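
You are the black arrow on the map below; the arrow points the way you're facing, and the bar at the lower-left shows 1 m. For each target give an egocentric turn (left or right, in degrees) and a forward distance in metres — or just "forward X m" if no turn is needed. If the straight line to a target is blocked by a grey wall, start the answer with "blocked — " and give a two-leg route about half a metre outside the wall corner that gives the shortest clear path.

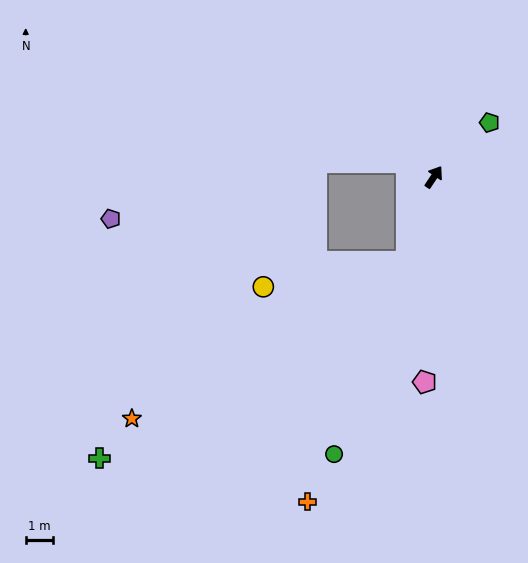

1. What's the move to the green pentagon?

turn right 12°, forward 2.8 m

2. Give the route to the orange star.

blocked — turn right 163°, forward 3.3 m, then turn right 44°, forward 11.6 m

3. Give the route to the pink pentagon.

turn right 149°, forward 7.5 m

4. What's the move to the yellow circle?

blocked — turn right 163°, forward 3.3 m, then turn right 64°, forward 5.4 m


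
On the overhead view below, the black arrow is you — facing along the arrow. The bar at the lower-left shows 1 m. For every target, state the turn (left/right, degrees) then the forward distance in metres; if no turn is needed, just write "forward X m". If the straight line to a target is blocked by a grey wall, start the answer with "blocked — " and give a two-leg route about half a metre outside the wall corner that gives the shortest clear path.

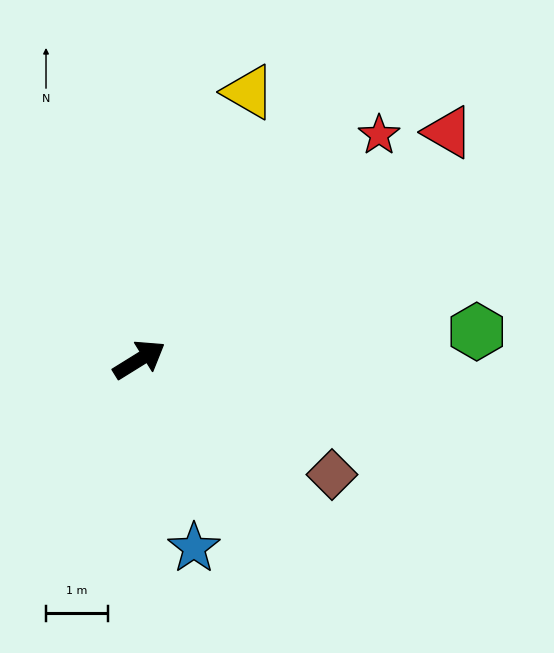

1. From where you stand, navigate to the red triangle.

turn left 5°, forward 6.2 m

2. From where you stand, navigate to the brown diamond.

turn right 63°, forward 3.6 m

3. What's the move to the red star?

turn left 11°, forward 5.3 m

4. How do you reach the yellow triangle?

turn left 36°, forward 4.7 m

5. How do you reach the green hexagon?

turn right 27°, forward 5.5 m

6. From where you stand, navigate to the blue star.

turn right 106°, forward 3.2 m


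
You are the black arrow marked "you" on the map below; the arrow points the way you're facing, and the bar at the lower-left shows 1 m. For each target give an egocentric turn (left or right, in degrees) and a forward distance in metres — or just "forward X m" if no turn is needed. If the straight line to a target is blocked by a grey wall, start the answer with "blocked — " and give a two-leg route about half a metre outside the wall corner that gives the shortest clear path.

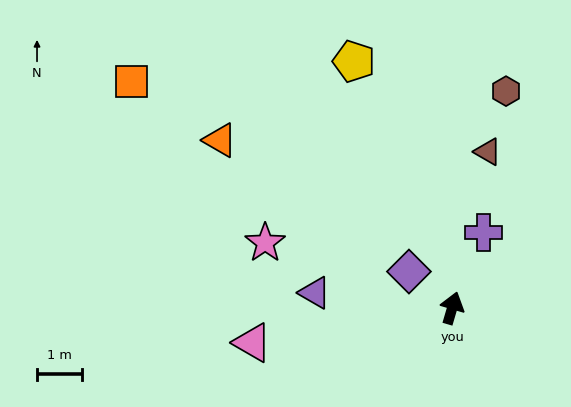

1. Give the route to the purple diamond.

turn left 66°, forward 1.3 m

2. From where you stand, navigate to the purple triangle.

turn left 100°, forward 3.1 m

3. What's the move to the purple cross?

turn right 6°, forward 1.8 m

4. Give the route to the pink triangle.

turn left 116°, forward 4.6 m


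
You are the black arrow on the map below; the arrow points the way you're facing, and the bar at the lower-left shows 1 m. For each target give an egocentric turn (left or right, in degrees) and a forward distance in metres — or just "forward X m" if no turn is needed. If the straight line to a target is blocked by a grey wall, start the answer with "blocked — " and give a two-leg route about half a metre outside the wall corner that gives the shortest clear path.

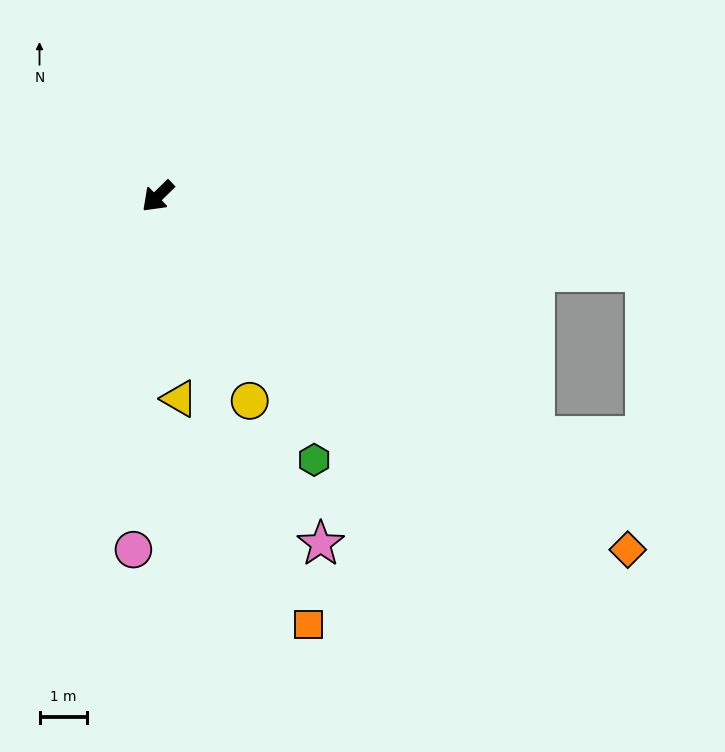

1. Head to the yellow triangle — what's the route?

turn left 52°, forward 4.3 m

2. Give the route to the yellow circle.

turn left 70°, forward 4.7 m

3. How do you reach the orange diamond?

turn left 99°, forward 12.3 m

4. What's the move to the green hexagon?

turn left 76°, forward 6.4 m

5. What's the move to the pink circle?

turn left 42°, forward 7.4 m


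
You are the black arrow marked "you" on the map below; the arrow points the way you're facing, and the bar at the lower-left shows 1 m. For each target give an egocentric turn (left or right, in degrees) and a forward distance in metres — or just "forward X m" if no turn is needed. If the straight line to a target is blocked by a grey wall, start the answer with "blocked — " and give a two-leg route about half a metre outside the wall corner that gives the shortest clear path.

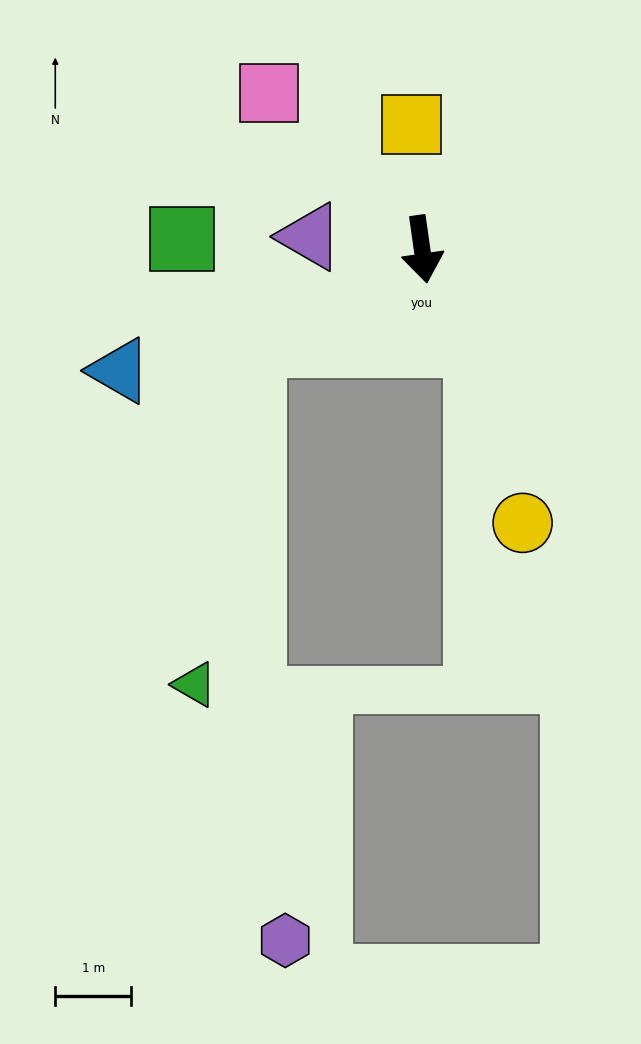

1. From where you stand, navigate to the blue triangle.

turn right 76°, forward 4.3 m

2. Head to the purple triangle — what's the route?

turn right 105°, forward 1.5 m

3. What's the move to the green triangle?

blocked — turn right 68°, forward 2.5 m, then turn left 50°, forward 4.5 m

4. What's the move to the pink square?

turn right 144°, forward 2.9 m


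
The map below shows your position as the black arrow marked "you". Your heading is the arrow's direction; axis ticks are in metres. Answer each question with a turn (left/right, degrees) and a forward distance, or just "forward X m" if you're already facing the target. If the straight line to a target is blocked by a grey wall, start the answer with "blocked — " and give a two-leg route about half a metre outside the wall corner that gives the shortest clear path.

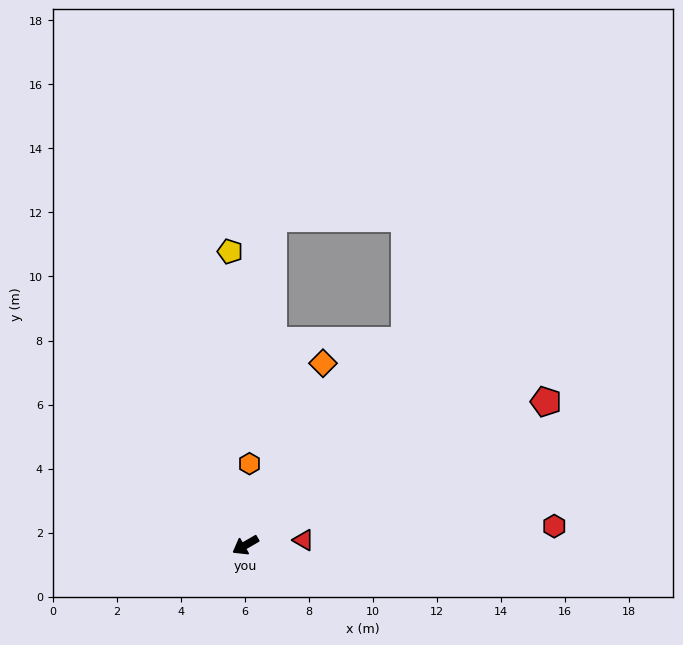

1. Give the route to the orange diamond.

turn right 143°, forward 6.2 m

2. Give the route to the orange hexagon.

turn right 123°, forward 2.5 m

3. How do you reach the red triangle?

turn left 155°, forward 1.8 m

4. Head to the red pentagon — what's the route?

turn left 175°, forward 10.4 m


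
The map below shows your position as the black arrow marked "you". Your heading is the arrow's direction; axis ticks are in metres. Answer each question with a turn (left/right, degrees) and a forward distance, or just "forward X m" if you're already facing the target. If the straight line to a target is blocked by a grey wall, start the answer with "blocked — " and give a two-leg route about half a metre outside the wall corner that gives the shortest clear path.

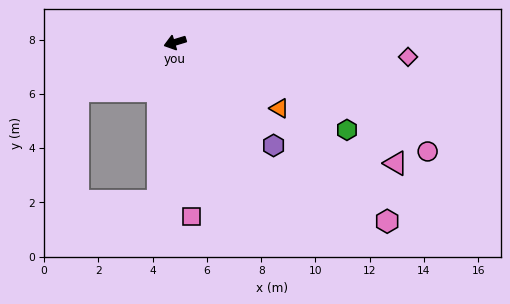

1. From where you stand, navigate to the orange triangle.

turn left 131°, forward 4.6 m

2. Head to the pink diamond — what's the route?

turn left 160°, forward 8.6 m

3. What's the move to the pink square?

turn left 79°, forward 6.4 m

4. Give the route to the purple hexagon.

turn left 117°, forward 5.3 m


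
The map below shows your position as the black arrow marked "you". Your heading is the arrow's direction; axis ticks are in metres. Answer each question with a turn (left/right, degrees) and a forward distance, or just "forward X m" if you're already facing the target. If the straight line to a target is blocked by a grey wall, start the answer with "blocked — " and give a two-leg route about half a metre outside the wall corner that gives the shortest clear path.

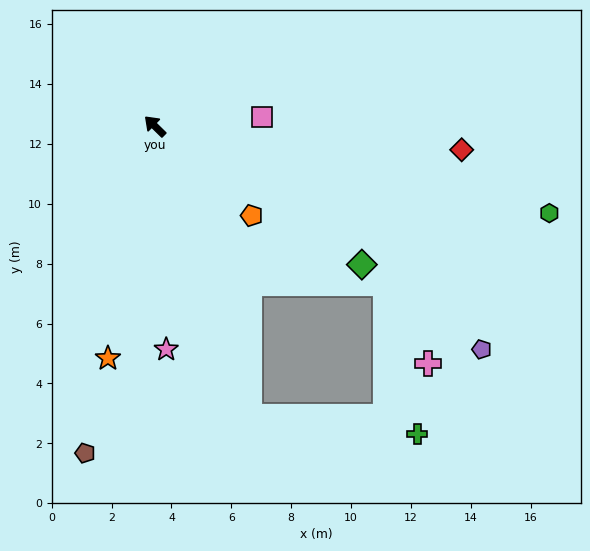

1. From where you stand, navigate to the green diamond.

turn right 169°, forward 8.3 m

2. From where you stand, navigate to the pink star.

turn left 137°, forward 7.5 m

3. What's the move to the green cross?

blocked — turn left 152°, forward 10.2 m, then turn left 66°, forward 5.6 m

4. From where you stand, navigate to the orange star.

turn left 123°, forward 7.9 m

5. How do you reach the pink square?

turn right 131°, forward 3.6 m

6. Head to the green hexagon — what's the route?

turn right 148°, forward 13.5 m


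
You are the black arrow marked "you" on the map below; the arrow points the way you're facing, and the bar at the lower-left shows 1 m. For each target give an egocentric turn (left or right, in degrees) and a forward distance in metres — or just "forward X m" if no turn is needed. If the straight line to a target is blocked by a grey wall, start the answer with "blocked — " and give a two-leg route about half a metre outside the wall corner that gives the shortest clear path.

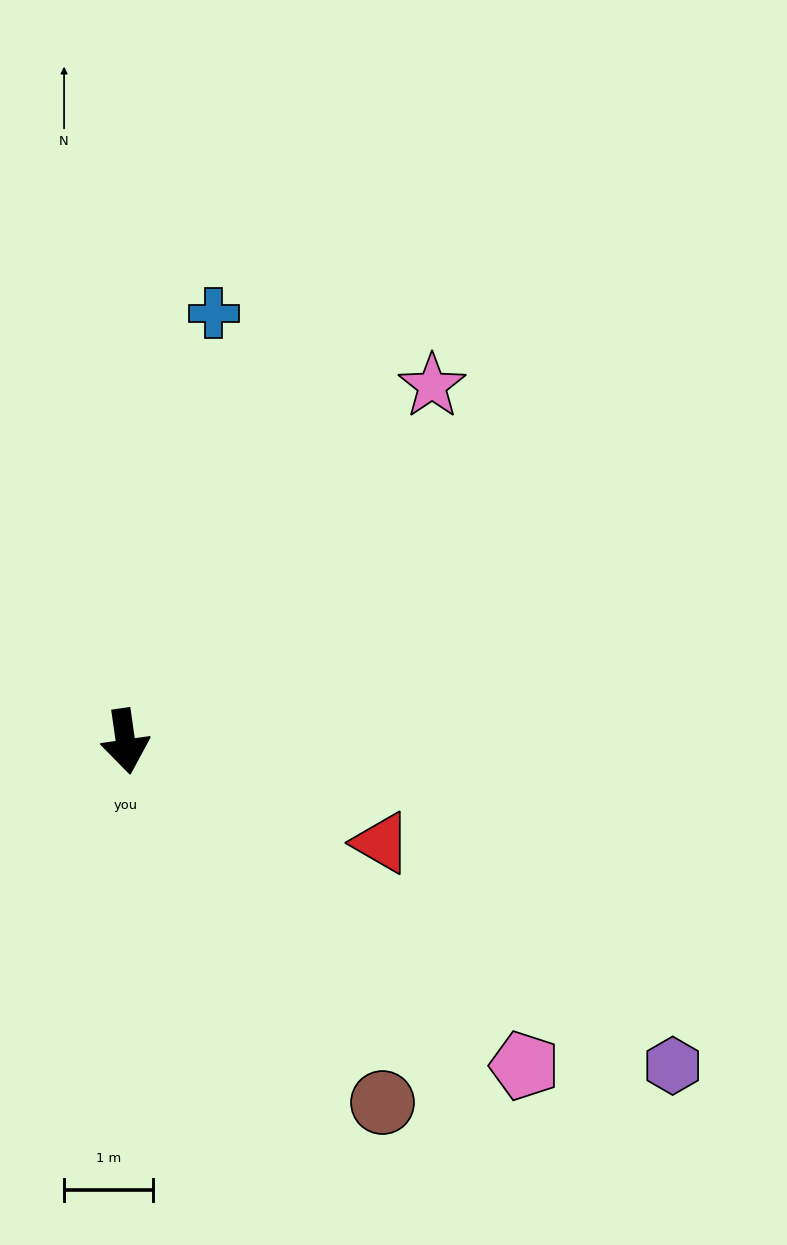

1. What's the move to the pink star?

turn left 131°, forward 5.3 m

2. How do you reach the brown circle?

turn left 27°, forward 5.0 m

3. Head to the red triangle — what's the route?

turn left 60°, forward 3.1 m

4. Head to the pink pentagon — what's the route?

turn left 43°, forward 5.7 m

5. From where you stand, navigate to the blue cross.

turn left 160°, forward 4.9 m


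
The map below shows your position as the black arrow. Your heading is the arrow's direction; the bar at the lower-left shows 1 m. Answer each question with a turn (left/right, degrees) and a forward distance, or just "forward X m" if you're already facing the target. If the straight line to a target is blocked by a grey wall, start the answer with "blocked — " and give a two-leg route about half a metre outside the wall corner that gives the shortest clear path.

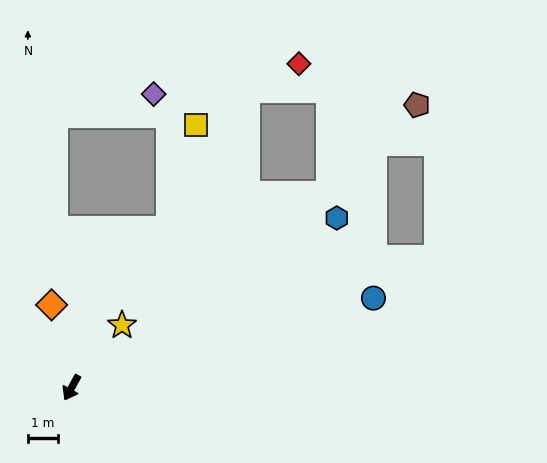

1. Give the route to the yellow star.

turn left 170°, forward 2.7 m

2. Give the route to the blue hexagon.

turn left 151°, forward 10.4 m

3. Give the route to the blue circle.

turn left 135°, forward 10.4 m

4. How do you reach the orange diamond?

turn right 138°, forward 2.8 m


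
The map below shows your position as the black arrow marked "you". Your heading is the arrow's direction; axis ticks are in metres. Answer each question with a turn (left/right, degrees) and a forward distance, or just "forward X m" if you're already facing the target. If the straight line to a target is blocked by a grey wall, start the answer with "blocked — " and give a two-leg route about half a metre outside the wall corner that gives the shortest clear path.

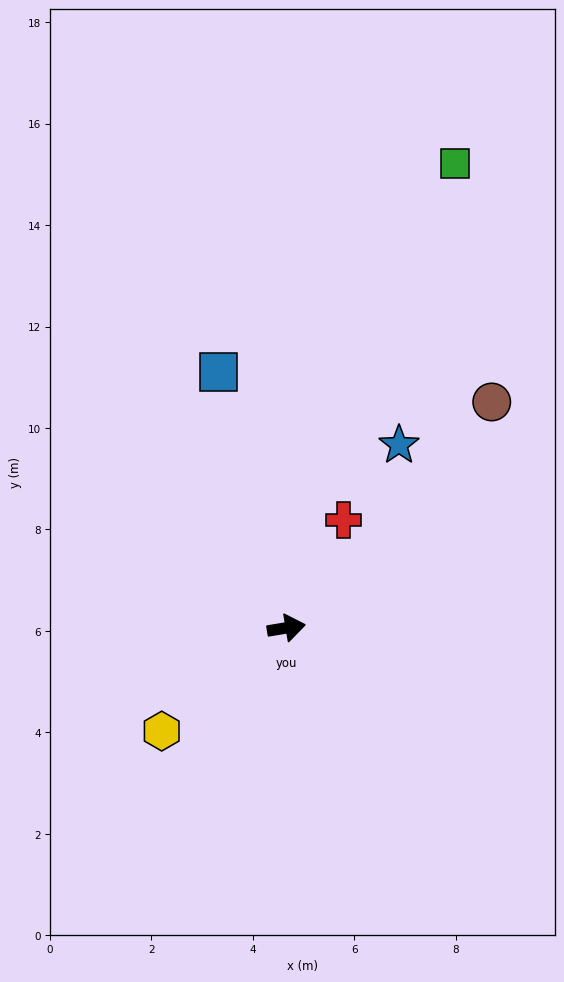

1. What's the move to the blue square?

turn left 95°, forward 5.2 m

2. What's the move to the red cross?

turn left 53°, forward 2.4 m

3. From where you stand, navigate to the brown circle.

turn left 38°, forward 6.0 m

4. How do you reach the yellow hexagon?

turn right 150°, forward 3.2 m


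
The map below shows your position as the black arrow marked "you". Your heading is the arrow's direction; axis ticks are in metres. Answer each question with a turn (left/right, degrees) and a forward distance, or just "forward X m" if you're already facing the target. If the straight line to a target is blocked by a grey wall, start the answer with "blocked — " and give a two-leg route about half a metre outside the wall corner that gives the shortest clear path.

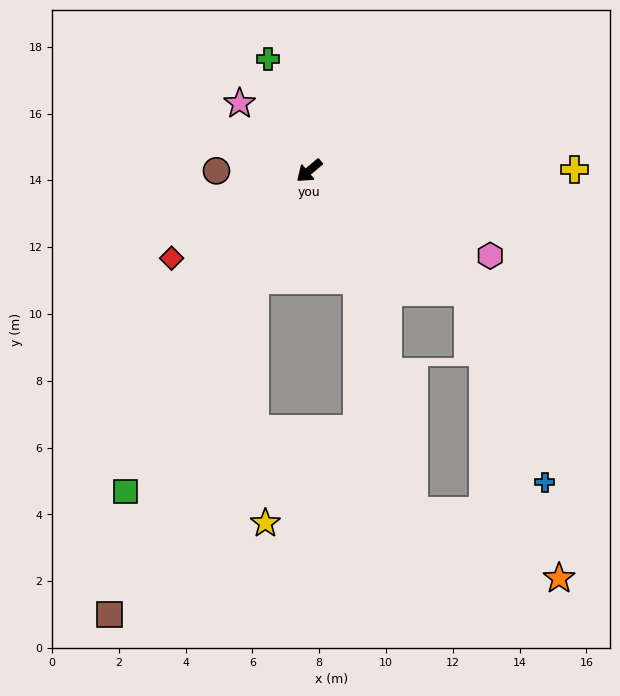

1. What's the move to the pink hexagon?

turn left 115°, forward 6.0 m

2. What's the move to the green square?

turn left 20°, forward 11.1 m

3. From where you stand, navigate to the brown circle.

turn right 40°, forward 2.8 m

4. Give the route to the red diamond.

turn right 8°, forward 4.9 m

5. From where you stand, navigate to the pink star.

turn right 84°, forward 2.9 m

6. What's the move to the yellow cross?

turn left 140°, forward 7.9 m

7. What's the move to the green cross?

turn right 110°, forward 3.6 m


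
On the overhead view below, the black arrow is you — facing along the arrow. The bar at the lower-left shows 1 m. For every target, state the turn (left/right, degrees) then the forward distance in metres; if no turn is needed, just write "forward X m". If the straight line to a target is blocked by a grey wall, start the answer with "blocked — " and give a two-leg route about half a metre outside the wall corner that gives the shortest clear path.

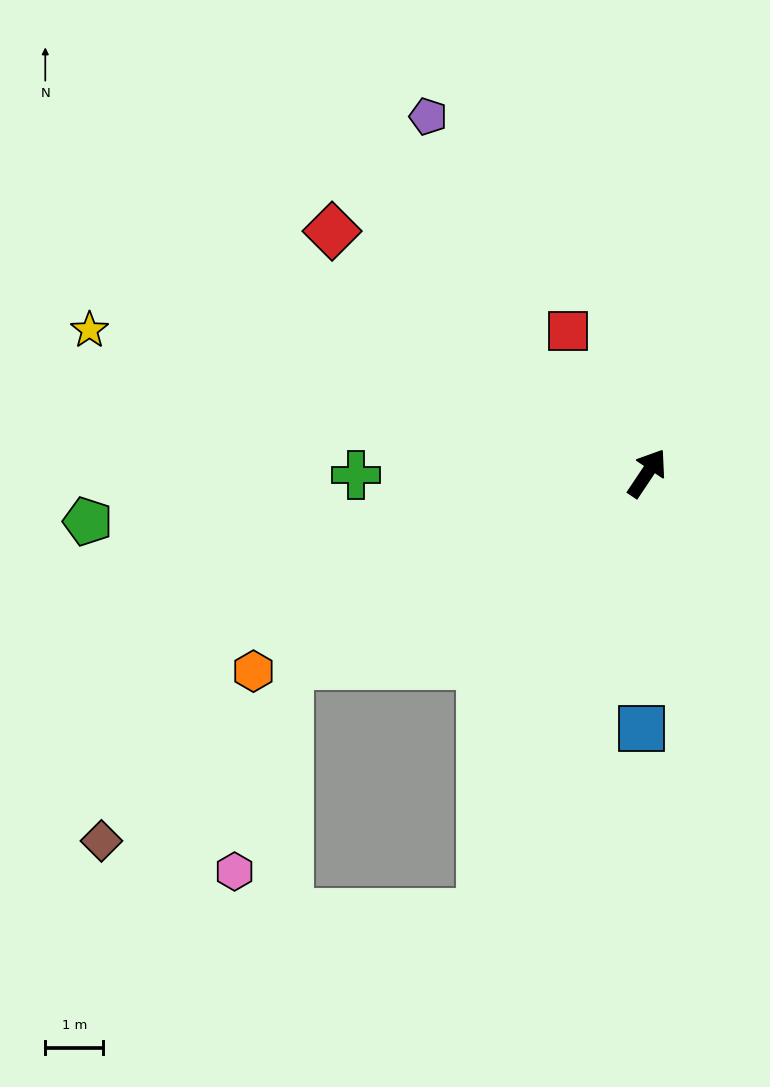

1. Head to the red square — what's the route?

turn left 63°, forward 2.8 m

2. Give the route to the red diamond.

turn left 86°, forward 6.9 m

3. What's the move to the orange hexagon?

turn left 150°, forward 7.6 m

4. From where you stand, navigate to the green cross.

turn left 124°, forward 5.0 m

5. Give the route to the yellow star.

turn left 109°, forward 9.9 m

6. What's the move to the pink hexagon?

blocked — turn left 152°, forward 7.0 m, then turn left 47°, forward 3.7 m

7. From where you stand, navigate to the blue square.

turn right 148°, forward 4.4 m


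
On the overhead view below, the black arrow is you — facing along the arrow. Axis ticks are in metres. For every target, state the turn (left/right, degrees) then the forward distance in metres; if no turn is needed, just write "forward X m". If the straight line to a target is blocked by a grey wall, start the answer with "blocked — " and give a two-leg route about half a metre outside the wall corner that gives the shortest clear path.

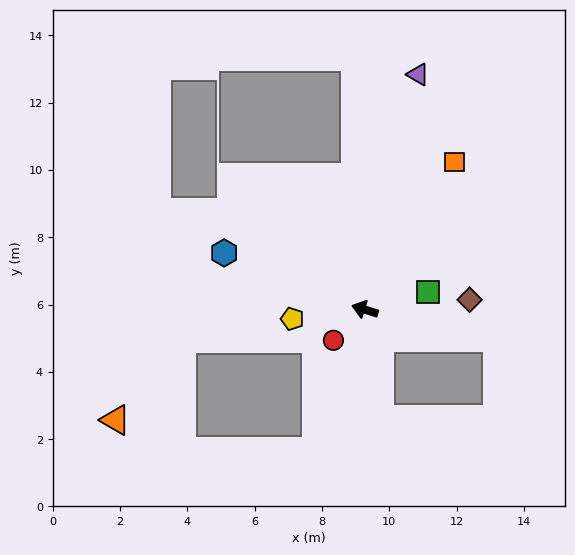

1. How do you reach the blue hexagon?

turn right 5°, forward 4.5 m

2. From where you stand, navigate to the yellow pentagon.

turn left 25°, forward 2.2 m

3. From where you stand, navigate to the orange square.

turn right 104°, forward 5.1 m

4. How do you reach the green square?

turn right 147°, forward 2.0 m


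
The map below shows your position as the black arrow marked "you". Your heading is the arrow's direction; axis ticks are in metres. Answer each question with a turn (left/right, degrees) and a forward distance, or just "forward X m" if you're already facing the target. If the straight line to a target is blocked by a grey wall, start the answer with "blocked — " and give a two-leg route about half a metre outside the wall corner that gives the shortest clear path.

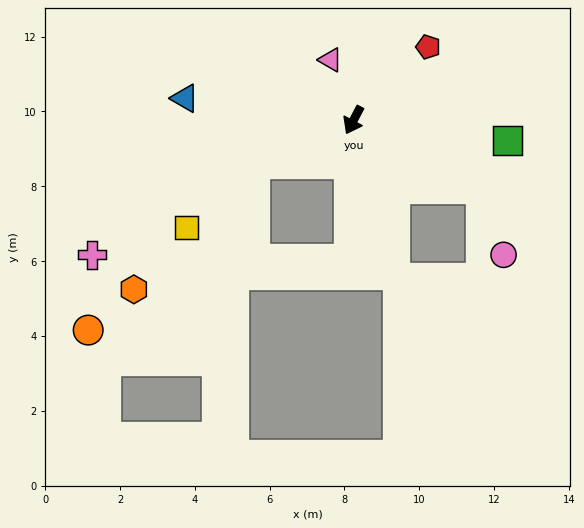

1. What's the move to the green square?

turn left 110°, forward 4.2 m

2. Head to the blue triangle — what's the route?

turn right 70°, forward 4.5 m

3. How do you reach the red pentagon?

turn left 162°, forward 2.8 m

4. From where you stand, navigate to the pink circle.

blocked — turn left 90°, forward 3.9 m, then turn right 44°, forward 1.9 m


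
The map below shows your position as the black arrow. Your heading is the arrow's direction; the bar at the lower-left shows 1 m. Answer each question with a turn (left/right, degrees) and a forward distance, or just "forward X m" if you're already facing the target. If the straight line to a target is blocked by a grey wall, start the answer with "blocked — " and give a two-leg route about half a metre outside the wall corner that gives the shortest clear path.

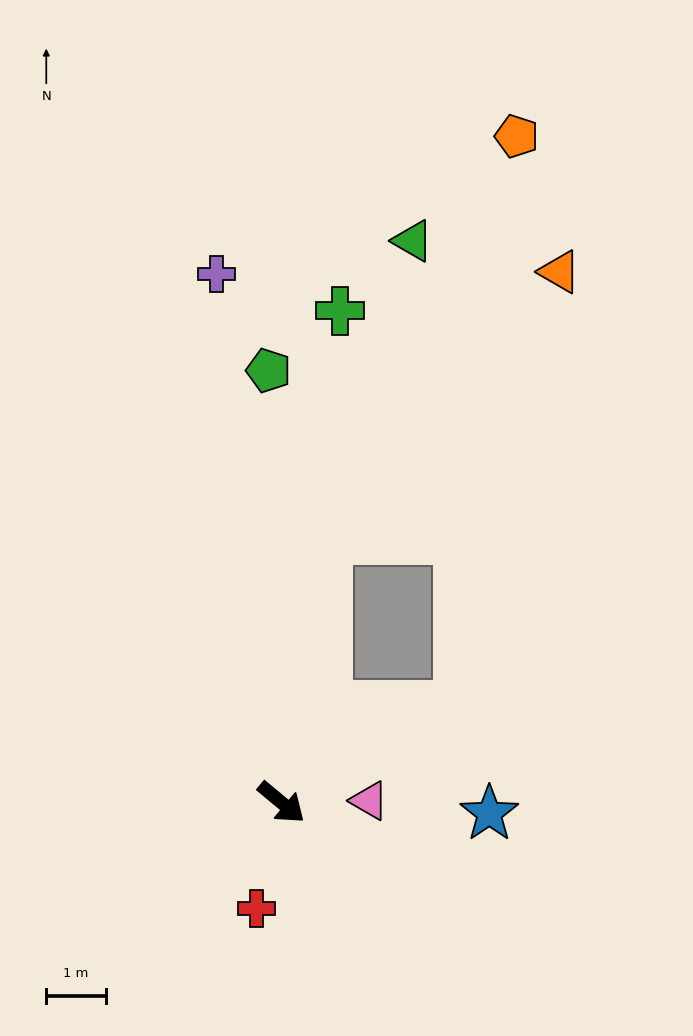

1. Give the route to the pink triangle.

turn left 41°, forward 1.5 m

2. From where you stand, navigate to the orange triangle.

blocked — turn left 120°, forward 4.5 m, then turn right 31°, forward 5.9 m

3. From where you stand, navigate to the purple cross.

turn left 137°, forward 8.9 m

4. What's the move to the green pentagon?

turn left 131°, forward 7.3 m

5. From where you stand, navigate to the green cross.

turn left 123°, forward 8.3 m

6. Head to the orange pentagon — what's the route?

blocked — turn left 120°, forward 4.5 m, then turn right 15°, forward 7.5 m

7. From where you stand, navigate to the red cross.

turn right 63°, forward 1.8 m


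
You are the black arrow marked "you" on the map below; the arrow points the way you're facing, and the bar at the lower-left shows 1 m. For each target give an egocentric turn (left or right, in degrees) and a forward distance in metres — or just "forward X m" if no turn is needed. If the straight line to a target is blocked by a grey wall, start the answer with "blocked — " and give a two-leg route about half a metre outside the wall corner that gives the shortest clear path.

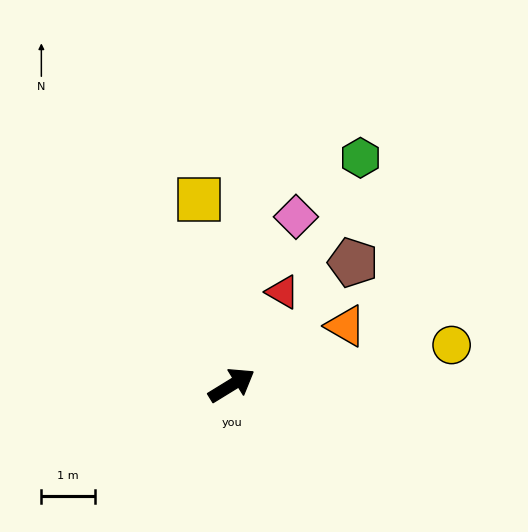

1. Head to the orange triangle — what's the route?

turn right 4°, forward 2.4 m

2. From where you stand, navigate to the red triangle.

turn left 30°, forward 2.0 m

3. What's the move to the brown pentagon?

turn left 14°, forward 3.2 m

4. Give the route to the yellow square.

turn left 68°, forward 3.5 m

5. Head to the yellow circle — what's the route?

turn right 21°, forward 4.1 m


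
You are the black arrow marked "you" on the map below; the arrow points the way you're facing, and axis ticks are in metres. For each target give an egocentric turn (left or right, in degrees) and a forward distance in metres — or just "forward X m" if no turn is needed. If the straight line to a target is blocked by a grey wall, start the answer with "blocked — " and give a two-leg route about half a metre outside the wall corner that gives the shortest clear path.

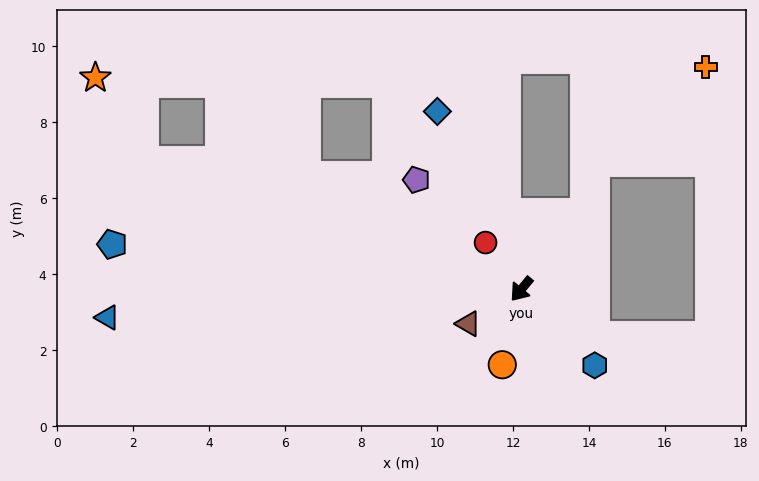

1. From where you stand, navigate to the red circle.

turn right 103°, forward 1.5 m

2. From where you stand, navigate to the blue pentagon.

turn right 57°, forward 10.8 m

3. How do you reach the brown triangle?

turn right 17°, forward 1.7 m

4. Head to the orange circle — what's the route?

turn left 25°, forward 2.1 m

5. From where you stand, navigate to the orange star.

blocked — turn right 69°, forward 10.5 m, then turn right 42°, forward 2.5 m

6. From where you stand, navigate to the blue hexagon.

turn left 84°, forward 2.8 m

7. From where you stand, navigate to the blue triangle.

turn right 46°, forward 10.9 m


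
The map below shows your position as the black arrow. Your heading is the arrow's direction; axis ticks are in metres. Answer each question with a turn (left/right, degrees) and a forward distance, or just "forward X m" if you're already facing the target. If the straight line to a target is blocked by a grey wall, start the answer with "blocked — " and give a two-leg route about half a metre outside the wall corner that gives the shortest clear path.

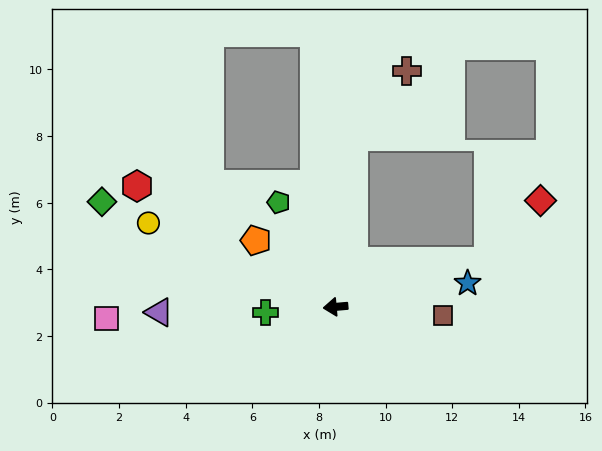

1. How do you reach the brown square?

turn left 170°, forward 3.2 m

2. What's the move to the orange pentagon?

turn right 45°, forward 3.1 m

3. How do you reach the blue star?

turn right 175°, forward 4.0 m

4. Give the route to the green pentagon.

turn right 66°, forward 3.6 m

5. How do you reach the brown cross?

blocked — turn right 101°, forward 5.1 m, then turn right 33°, forward 2.5 m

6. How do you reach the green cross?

forward 2.1 m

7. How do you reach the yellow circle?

turn right 29°, forward 6.2 m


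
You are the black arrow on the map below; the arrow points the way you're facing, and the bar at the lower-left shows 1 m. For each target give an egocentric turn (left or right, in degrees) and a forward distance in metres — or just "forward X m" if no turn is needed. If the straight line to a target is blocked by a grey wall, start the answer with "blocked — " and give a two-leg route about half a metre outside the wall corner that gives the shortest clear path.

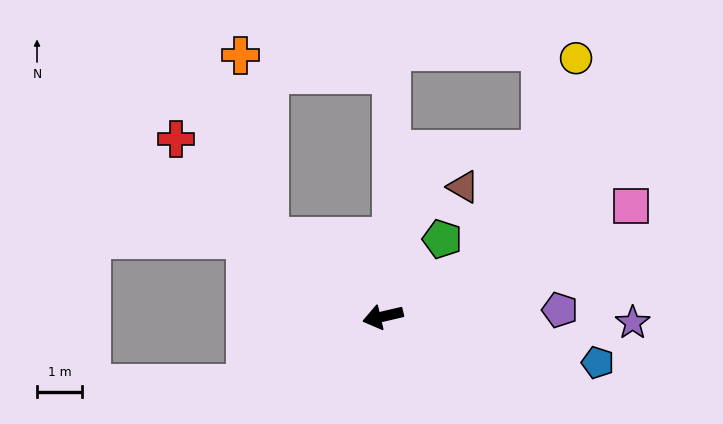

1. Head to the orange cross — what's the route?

blocked — turn right 48°, forward 3.1 m, then turn right 46°, forward 4.0 m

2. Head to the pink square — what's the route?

turn right 169°, forward 6.0 m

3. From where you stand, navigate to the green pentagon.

turn right 141°, forward 2.1 m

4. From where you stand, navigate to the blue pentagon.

turn left 155°, forward 4.8 m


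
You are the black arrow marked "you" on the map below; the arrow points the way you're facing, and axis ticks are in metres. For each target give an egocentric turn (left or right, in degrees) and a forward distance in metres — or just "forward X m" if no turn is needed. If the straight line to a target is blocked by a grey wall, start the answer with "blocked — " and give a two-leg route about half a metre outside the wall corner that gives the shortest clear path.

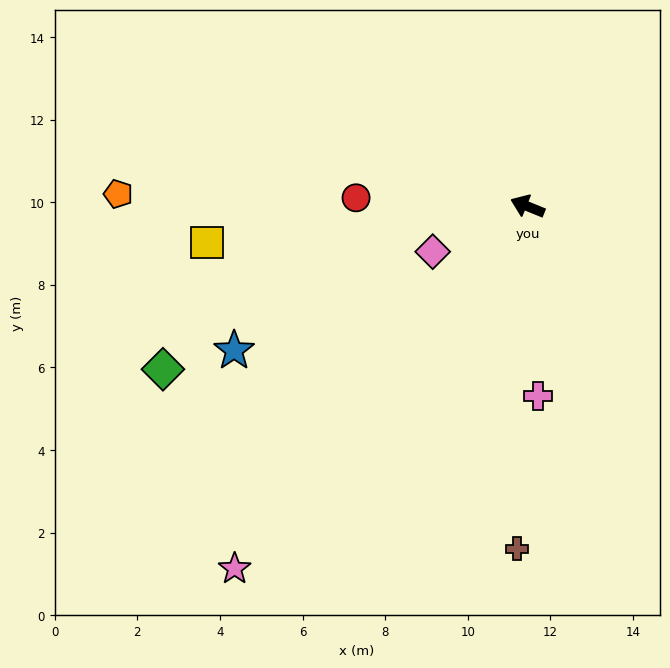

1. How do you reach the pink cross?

turn left 115°, forward 4.6 m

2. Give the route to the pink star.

turn left 73°, forward 11.3 m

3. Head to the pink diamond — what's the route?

turn left 48°, forward 2.5 m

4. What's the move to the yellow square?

turn left 29°, forward 7.8 m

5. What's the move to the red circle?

turn left 19°, forward 4.2 m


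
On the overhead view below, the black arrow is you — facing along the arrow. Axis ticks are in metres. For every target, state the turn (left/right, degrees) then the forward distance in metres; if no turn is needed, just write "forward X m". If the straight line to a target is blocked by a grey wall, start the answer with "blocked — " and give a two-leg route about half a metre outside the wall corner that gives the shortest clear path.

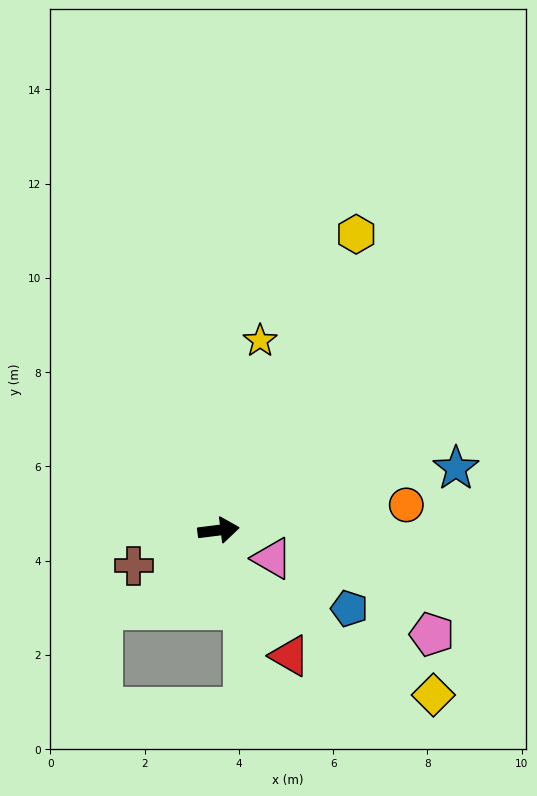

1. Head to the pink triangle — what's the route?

turn right 35°, forward 1.3 m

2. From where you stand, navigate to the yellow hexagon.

turn left 58°, forward 6.9 m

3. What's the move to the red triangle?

turn right 68°, forward 3.1 m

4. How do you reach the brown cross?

turn right 164°, forward 1.9 m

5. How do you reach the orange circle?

forward 4.0 m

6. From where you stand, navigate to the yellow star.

turn left 70°, forward 4.1 m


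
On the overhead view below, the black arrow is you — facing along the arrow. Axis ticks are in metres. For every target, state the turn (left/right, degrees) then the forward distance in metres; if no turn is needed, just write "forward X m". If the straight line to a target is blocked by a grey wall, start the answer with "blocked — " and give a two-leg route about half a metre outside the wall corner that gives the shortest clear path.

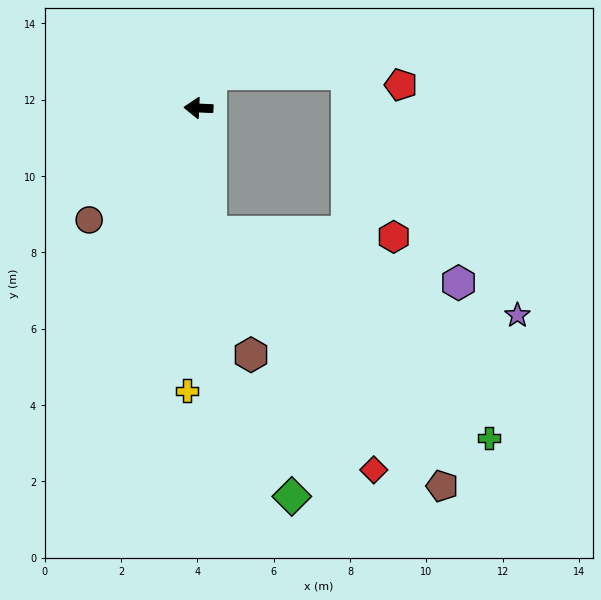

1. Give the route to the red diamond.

blocked — turn left 98°, forward 3.3 m, then turn left 29°, forward 7.6 m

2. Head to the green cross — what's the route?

blocked — turn left 98°, forward 3.3 m, then turn left 48°, forward 9.1 m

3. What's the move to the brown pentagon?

blocked — turn left 98°, forward 3.3 m, then turn left 37°, forward 9.0 m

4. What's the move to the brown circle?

turn left 48°, forward 4.1 m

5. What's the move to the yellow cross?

turn left 90°, forward 7.4 m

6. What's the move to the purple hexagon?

blocked — turn left 98°, forward 3.3 m, then turn left 73°, forward 6.6 m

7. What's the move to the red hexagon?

blocked — turn left 98°, forward 3.3 m, then turn left 83°, forward 4.8 m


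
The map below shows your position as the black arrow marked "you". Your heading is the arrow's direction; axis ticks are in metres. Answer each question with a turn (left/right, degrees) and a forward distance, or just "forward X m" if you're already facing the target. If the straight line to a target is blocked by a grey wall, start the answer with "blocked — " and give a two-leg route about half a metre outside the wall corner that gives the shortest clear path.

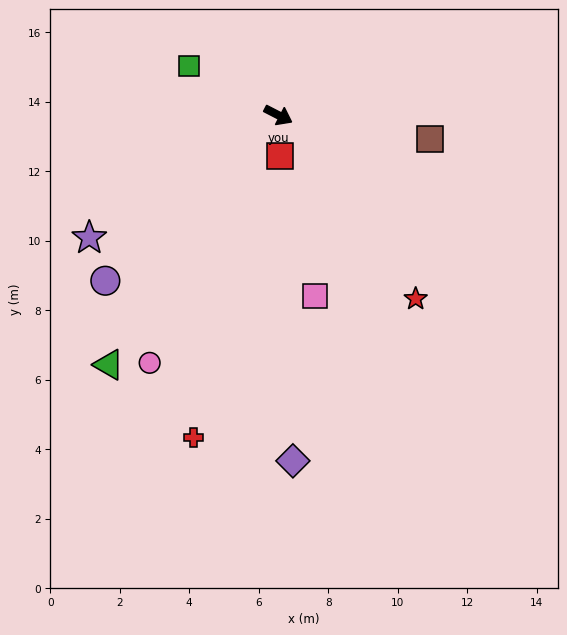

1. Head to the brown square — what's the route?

turn left 18°, forward 4.4 m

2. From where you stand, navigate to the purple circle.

turn right 109°, forward 6.9 m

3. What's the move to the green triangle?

turn right 97°, forward 8.7 m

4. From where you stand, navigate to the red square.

turn right 60°, forward 1.2 m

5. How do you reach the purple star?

turn right 120°, forward 6.5 m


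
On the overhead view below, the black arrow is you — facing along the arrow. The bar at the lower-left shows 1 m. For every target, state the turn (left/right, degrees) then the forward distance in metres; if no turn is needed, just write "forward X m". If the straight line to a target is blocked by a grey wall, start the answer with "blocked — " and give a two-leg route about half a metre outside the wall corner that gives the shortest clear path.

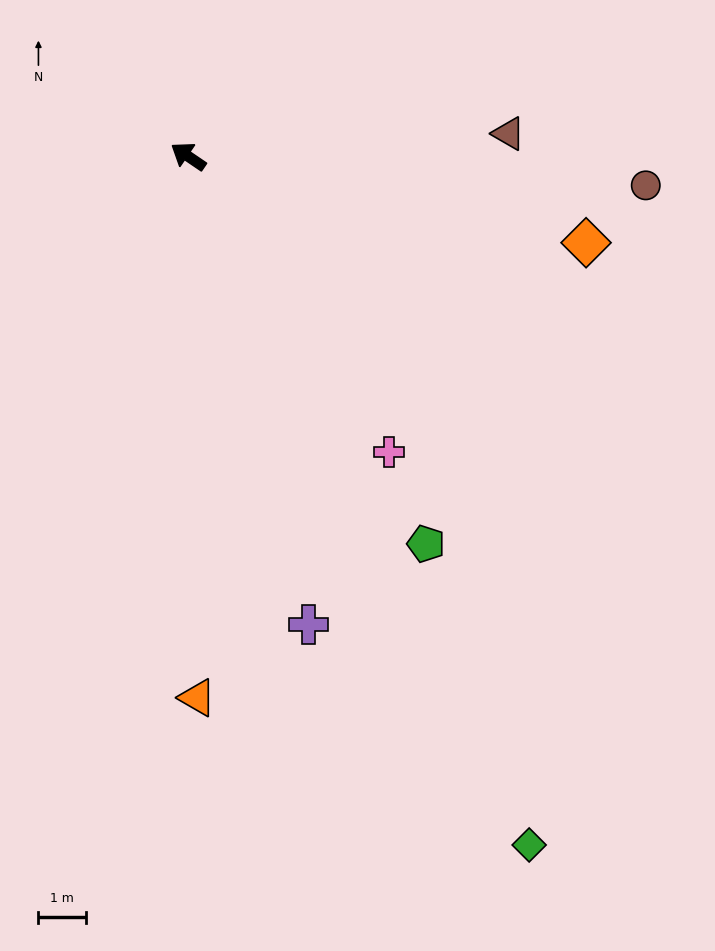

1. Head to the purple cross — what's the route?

turn left 139°, forward 10.2 m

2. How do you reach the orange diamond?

turn right 158°, forward 8.5 m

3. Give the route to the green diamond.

turn left 151°, forward 16.1 m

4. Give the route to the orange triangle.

turn left 125°, forward 11.4 m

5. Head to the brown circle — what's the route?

turn right 149°, forward 9.6 m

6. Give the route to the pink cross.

turn left 158°, forward 7.5 m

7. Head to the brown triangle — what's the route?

turn right 142°, forward 6.7 m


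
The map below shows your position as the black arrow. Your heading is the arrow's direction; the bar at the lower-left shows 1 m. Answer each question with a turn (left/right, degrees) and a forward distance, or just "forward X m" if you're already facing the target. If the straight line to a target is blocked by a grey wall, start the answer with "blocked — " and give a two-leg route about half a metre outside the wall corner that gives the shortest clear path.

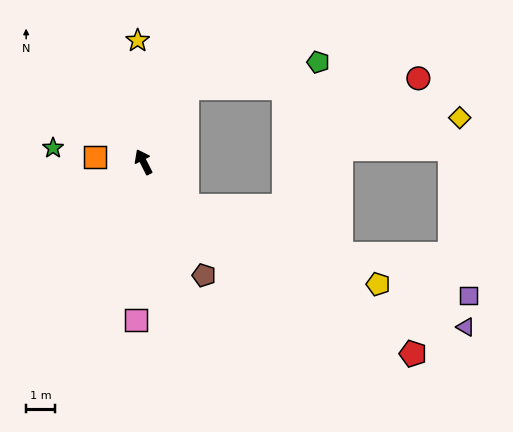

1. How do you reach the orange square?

turn left 57°, forward 1.7 m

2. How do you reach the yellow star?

turn right 24°, forward 4.2 m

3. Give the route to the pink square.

turn left 150°, forward 5.5 m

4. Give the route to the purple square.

blocked — turn right 162°, forward 2.2 m, then turn left 28°, forward 10.3 m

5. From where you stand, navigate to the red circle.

blocked — turn right 58°, forward 3.0 m, then turn right 56°, forward 8.1 m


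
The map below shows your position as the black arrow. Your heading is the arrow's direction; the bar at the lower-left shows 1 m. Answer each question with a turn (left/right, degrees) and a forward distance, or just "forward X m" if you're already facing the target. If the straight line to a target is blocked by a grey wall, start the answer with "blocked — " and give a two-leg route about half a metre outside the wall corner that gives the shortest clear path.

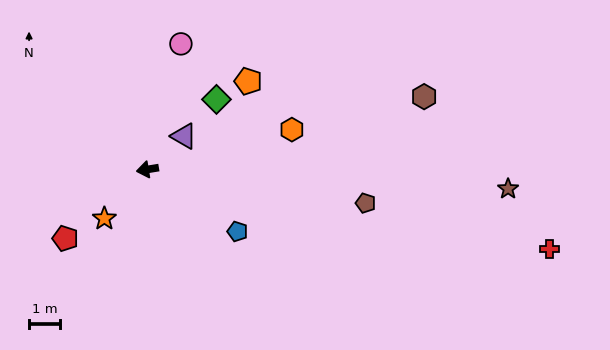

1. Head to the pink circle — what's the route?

turn right 114°, forward 4.2 m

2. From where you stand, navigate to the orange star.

turn left 39°, forward 2.1 m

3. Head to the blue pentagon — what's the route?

turn left 136°, forward 3.6 m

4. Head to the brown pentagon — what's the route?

turn left 162°, forward 7.2 m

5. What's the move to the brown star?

turn left 168°, forward 11.7 m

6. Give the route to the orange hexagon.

turn right 174°, forward 4.9 m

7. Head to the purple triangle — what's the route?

turn right 147°, forward 1.6 m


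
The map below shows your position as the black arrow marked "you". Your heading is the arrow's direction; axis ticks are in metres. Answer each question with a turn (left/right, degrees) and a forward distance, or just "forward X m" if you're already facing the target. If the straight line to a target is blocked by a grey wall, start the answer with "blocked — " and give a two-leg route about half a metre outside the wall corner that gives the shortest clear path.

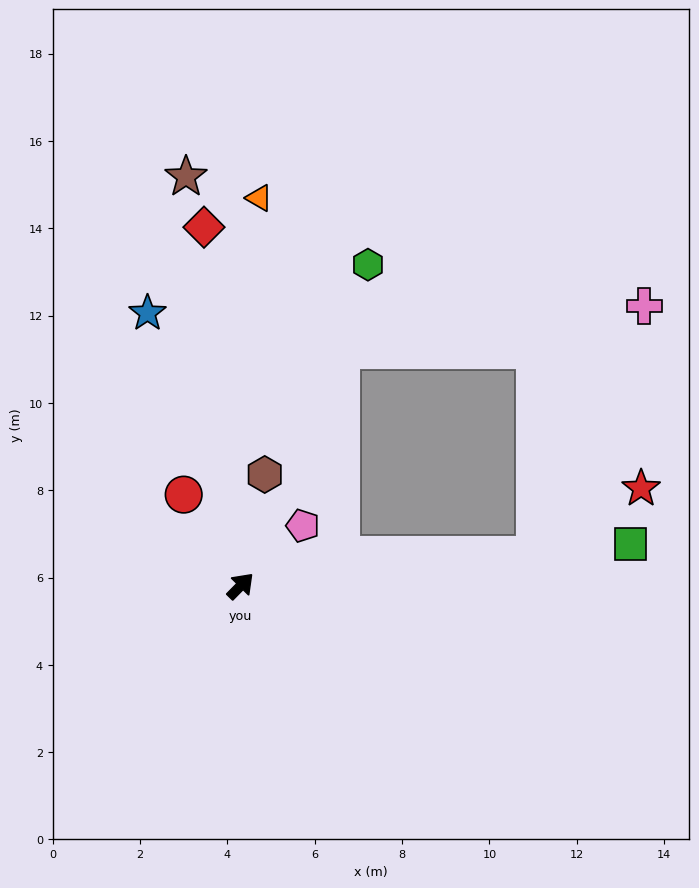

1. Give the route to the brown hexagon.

turn left 32°, forward 2.6 m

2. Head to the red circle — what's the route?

turn left 76°, forward 2.5 m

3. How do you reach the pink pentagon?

forward 2.0 m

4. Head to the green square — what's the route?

turn right 39°, forward 9.0 m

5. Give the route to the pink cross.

blocked — turn right 39°, forward 6.8 m, then turn left 60°, forward 6.2 m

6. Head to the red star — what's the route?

blocked — turn right 39°, forward 6.8 m, then turn left 25°, forward 2.9 m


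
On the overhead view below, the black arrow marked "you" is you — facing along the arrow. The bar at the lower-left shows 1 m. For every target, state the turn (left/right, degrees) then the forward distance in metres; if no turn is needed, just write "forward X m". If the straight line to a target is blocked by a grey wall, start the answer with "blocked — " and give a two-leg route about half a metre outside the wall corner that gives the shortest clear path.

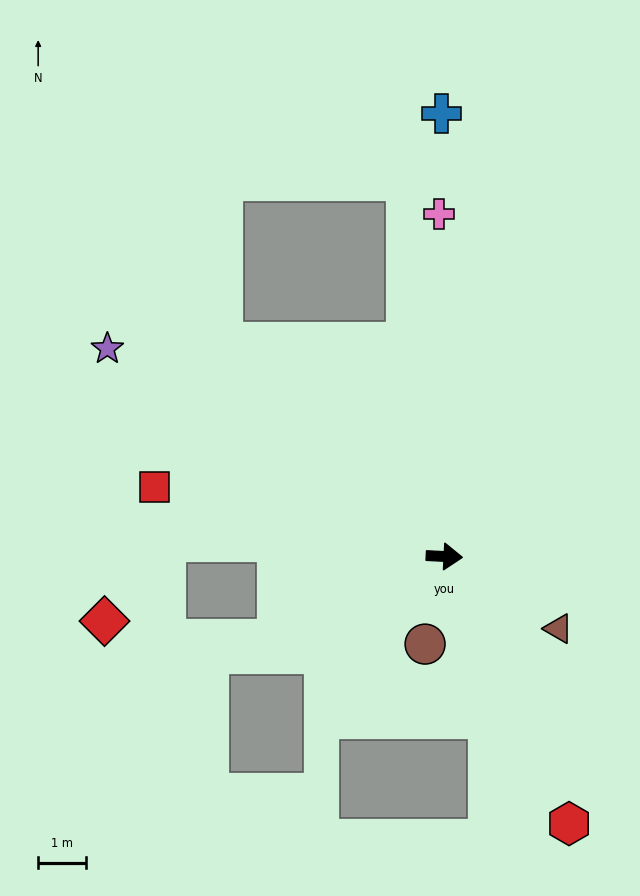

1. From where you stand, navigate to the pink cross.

turn left 94°, forward 7.1 m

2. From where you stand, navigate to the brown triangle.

turn right 29°, forward 2.8 m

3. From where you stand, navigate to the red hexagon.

turn right 62°, forward 6.1 m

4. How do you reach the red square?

turn left 169°, forward 6.2 m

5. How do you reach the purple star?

turn left 151°, forward 8.2 m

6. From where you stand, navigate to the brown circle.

turn right 100°, forward 1.9 m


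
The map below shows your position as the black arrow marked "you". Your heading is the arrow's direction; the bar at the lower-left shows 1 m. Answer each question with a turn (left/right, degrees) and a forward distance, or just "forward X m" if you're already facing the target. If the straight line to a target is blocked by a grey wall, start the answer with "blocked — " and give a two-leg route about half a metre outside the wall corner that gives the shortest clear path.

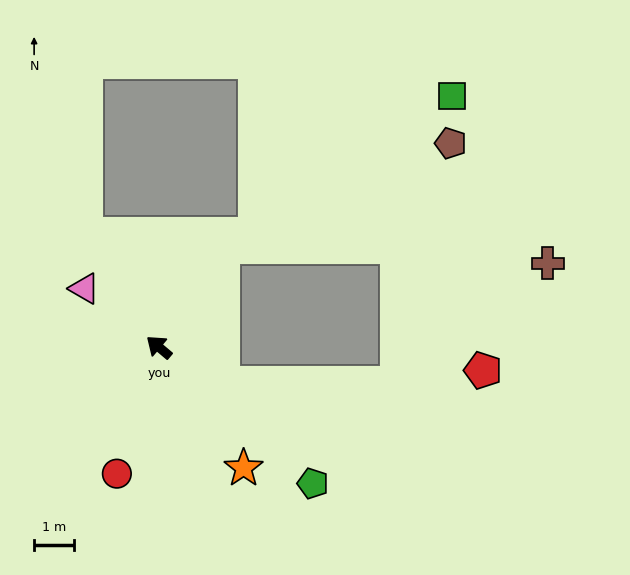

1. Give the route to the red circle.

turn left 112°, forward 3.3 m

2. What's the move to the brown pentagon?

blocked — turn right 82°, forward 3.0 m, then turn right 33°, forward 6.2 m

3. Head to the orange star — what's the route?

turn left 165°, forward 3.7 m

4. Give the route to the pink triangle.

turn left 2°, forward 2.4 m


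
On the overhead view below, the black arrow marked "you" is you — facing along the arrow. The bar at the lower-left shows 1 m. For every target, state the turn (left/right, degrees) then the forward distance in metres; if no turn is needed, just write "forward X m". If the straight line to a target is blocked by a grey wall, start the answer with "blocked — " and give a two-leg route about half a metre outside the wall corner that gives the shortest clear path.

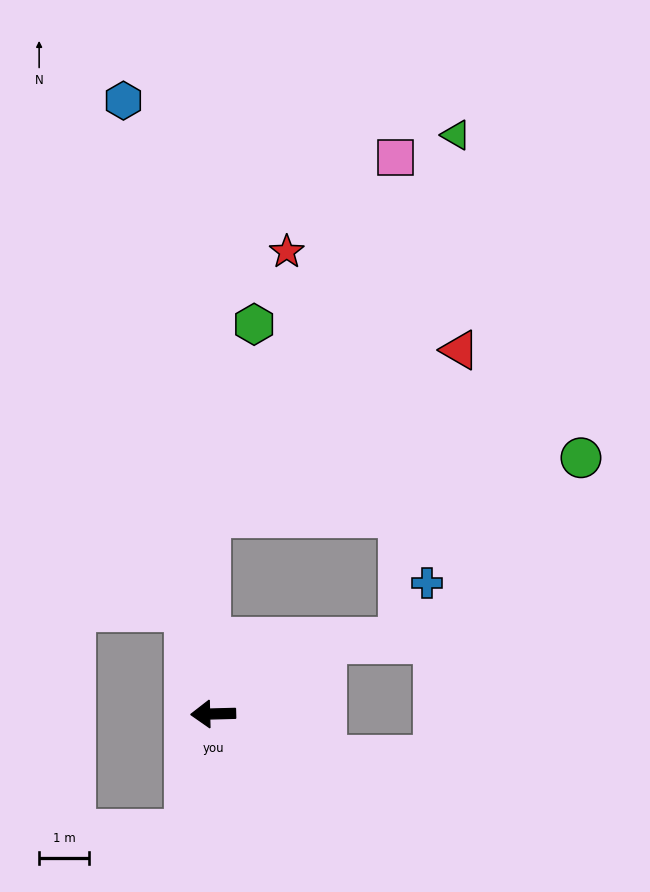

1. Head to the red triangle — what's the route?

blocked — turn right 90°, forward 4.0 m, then turn right 58°, forward 6.1 m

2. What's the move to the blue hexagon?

turn right 83°, forward 12.5 m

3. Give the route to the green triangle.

blocked — turn right 90°, forward 4.0 m, then turn right 34°, forward 9.2 m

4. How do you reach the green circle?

blocked — turn right 90°, forward 4.0 m, then turn right 83°, forward 7.6 m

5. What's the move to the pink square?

blocked — turn right 90°, forward 4.0 m, then turn right 29°, forward 8.2 m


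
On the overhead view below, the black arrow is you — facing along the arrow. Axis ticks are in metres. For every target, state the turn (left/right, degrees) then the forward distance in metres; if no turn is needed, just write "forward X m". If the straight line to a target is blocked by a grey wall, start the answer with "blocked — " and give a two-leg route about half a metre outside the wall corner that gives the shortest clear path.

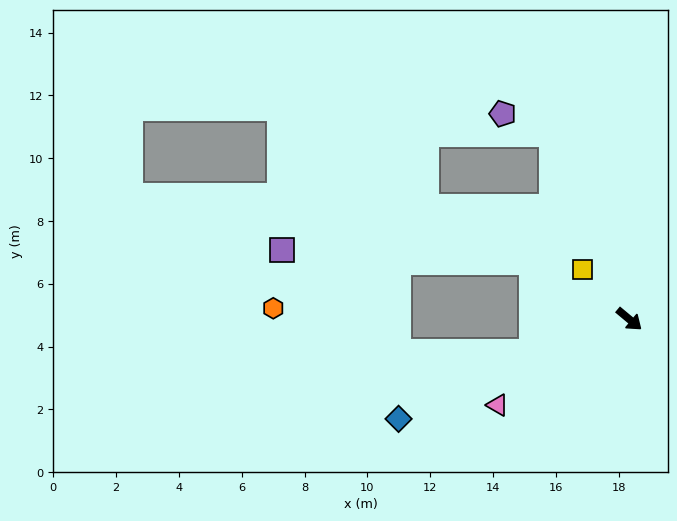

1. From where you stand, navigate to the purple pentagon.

blocked — turn left 153°, forward 6.4 m, then turn left 45°, forward 1.7 m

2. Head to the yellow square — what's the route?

turn left 173°, forward 2.2 m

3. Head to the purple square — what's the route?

blocked — turn right 171°, forward 3.6 m, then turn left 28°, forward 8.0 m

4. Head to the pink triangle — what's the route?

turn right 107°, forward 5.0 m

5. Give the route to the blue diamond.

turn right 117°, forward 8.0 m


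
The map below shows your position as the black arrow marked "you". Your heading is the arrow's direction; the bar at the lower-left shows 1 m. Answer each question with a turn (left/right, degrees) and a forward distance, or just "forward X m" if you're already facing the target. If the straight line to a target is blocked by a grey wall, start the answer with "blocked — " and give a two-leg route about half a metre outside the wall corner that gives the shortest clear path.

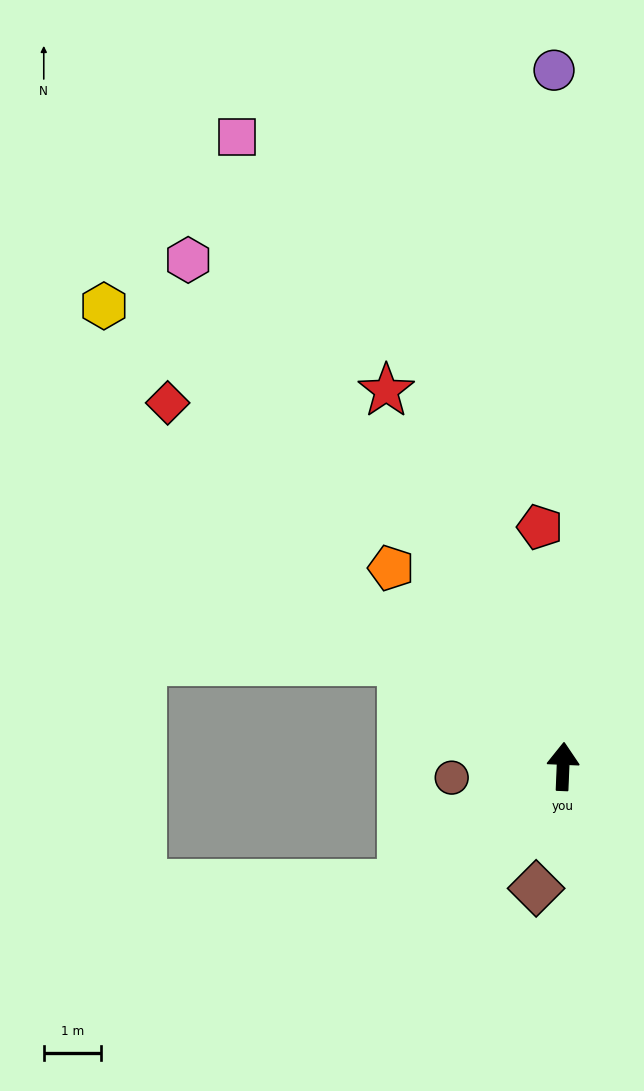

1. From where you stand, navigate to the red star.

turn left 28°, forward 7.3 m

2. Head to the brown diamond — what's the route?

turn left 170°, forward 2.2 m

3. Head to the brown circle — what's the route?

turn left 98°, forward 2.0 m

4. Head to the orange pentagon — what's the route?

turn left 43°, forward 4.6 m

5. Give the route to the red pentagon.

turn left 8°, forward 4.2 m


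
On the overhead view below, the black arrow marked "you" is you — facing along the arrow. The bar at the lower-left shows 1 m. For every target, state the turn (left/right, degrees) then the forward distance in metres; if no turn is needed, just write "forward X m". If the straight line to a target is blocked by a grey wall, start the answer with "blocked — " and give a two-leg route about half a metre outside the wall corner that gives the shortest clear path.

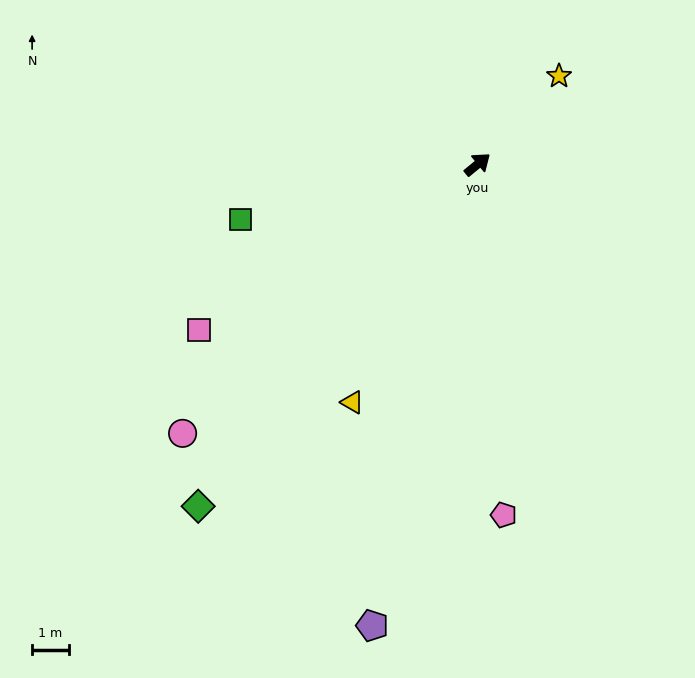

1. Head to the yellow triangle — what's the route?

turn right 157°, forward 7.3 m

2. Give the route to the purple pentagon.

turn right 142°, forward 12.9 m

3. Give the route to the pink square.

turn left 171°, forward 8.8 m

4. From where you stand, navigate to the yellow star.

turn left 8°, forward 3.3 m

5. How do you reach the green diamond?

turn right 169°, forward 12.0 m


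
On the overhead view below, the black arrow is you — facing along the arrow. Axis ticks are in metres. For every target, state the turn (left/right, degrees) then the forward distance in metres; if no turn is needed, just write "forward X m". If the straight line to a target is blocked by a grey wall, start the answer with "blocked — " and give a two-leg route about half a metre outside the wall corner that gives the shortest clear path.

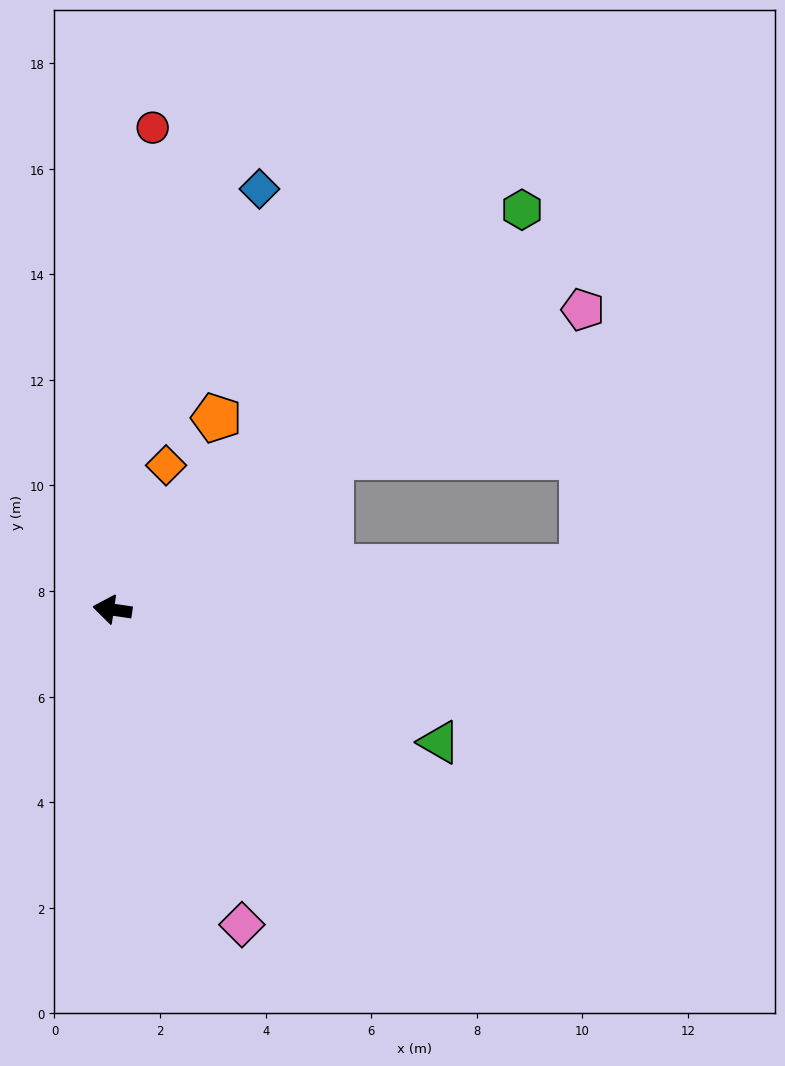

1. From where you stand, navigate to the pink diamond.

turn left 121°, forward 6.5 m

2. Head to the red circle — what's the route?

turn right 86°, forward 9.2 m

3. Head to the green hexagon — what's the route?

turn right 127°, forward 10.8 m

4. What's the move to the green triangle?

turn left 166°, forward 6.7 m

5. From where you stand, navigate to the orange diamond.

turn right 102°, forward 2.9 m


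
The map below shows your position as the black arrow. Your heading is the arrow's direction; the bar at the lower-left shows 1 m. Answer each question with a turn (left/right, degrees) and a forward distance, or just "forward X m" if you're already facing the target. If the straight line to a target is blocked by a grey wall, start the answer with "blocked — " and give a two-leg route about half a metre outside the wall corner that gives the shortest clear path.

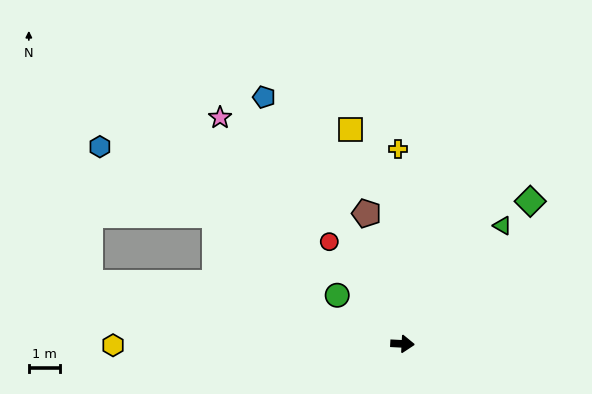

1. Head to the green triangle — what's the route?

turn left 53°, forward 5.0 m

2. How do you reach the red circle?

turn left 129°, forward 4.1 m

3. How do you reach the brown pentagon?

turn left 108°, forward 4.4 m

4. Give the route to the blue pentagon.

turn left 122°, forward 9.2 m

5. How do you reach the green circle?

turn left 146°, forward 2.6 m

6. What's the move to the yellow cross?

turn left 94°, forward 6.3 m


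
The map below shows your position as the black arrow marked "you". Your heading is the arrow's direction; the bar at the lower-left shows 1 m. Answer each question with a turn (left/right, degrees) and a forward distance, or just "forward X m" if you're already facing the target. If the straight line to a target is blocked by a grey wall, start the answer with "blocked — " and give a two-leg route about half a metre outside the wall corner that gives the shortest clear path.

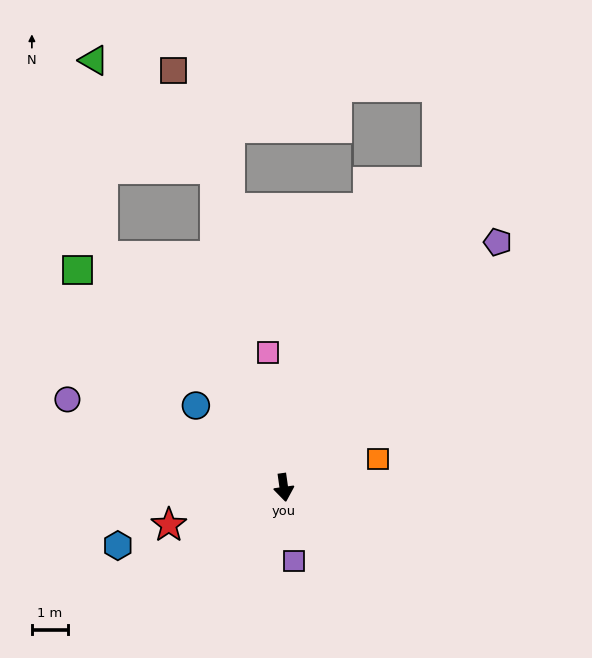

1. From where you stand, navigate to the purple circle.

turn right 120°, forward 6.5 m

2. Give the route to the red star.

turn right 80°, forward 3.4 m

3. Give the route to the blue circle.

turn right 141°, forward 3.4 m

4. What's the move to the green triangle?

blocked — turn right 150°, forward 8.2 m, then turn right 35°, forward 5.5 m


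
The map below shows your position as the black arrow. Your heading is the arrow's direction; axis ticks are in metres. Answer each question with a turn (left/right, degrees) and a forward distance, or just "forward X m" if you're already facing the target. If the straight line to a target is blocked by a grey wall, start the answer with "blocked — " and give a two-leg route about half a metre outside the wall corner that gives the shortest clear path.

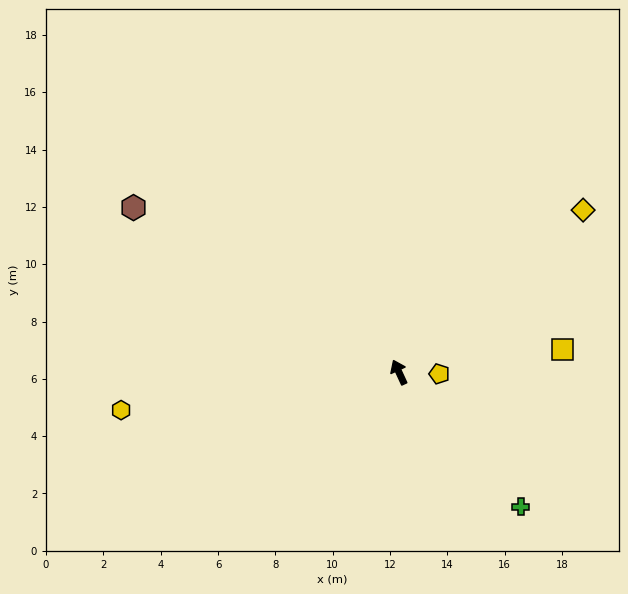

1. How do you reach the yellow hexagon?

turn left 73°, forward 9.8 m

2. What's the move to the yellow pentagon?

turn right 117°, forward 1.4 m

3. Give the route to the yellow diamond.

turn right 73°, forward 8.6 m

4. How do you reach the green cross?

turn right 163°, forward 6.3 m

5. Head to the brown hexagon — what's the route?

turn left 33°, forward 10.9 m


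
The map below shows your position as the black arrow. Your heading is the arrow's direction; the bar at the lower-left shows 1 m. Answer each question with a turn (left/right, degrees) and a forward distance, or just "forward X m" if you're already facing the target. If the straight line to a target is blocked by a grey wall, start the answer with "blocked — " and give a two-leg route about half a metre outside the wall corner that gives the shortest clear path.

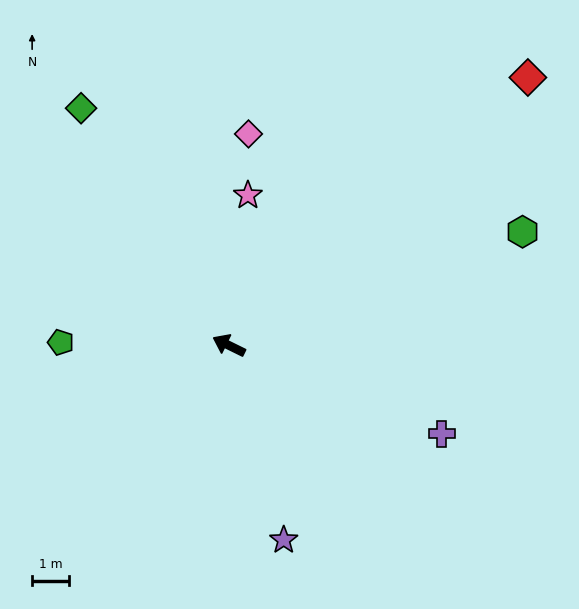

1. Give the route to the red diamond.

turn right 112°, forward 10.8 m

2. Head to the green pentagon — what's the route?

turn left 25°, forward 4.5 m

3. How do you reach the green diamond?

turn right 32°, forward 7.5 m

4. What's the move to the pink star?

turn right 71°, forward 4.1 m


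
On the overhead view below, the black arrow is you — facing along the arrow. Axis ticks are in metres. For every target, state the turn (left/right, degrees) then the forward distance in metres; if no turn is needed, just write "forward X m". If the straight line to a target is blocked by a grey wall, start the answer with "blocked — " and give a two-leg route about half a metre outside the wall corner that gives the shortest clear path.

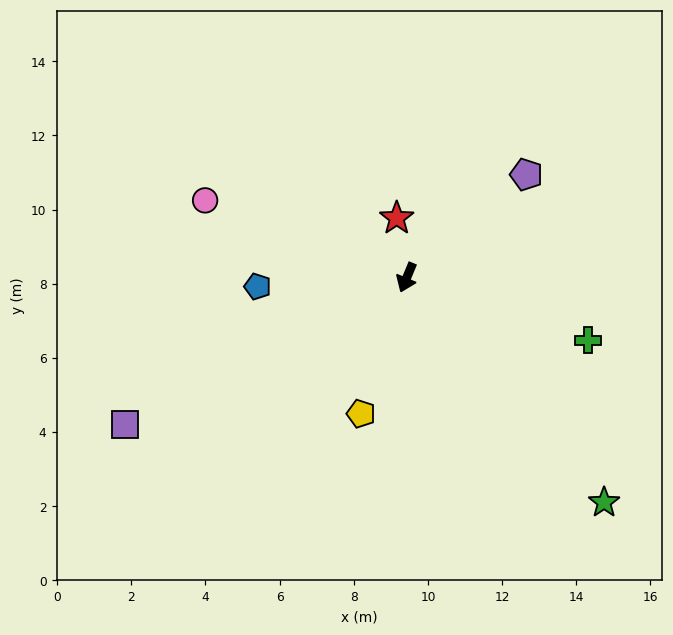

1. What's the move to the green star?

turn left 64°, forward 8.1 m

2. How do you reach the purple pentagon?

turn left 153°, forward 4.3 m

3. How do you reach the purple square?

turn right 40°, forward 8.6 m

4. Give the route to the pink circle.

turn right 88°, forward 5.8 m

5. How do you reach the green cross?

turn left 94°, forward 5.2 m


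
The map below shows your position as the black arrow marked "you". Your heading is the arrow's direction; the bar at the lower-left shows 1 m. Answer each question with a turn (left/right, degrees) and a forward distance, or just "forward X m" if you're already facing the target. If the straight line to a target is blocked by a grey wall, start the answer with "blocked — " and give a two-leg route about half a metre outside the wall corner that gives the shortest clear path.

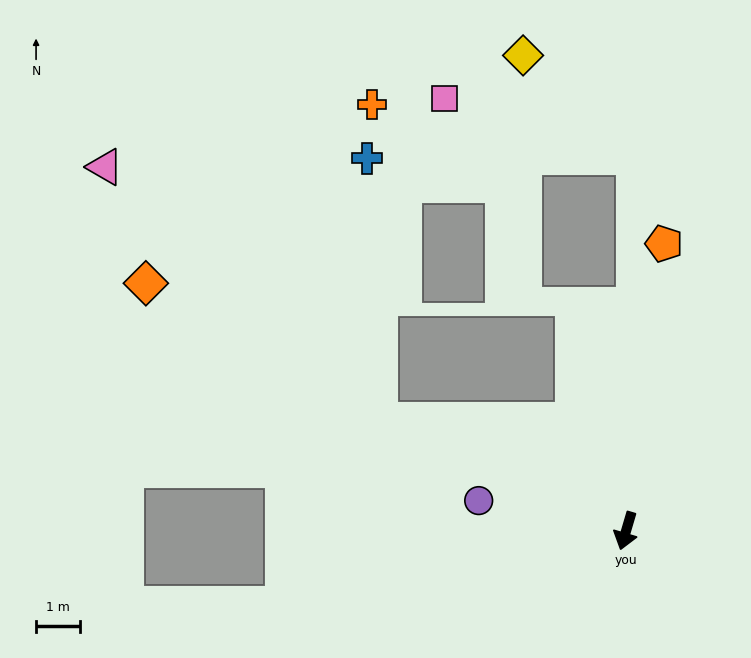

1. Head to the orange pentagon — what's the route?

turn right 171°, forward 6.7 m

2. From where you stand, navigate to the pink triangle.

blocked — turn right 98°, forward 6.2 m, then turn right 18°, forward 8.6 m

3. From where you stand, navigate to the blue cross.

blocked — turn right 98°, forward 6.2 m, then turn right 63°, forward 6.0 m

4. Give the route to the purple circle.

turn right 85°, forward 3.5 m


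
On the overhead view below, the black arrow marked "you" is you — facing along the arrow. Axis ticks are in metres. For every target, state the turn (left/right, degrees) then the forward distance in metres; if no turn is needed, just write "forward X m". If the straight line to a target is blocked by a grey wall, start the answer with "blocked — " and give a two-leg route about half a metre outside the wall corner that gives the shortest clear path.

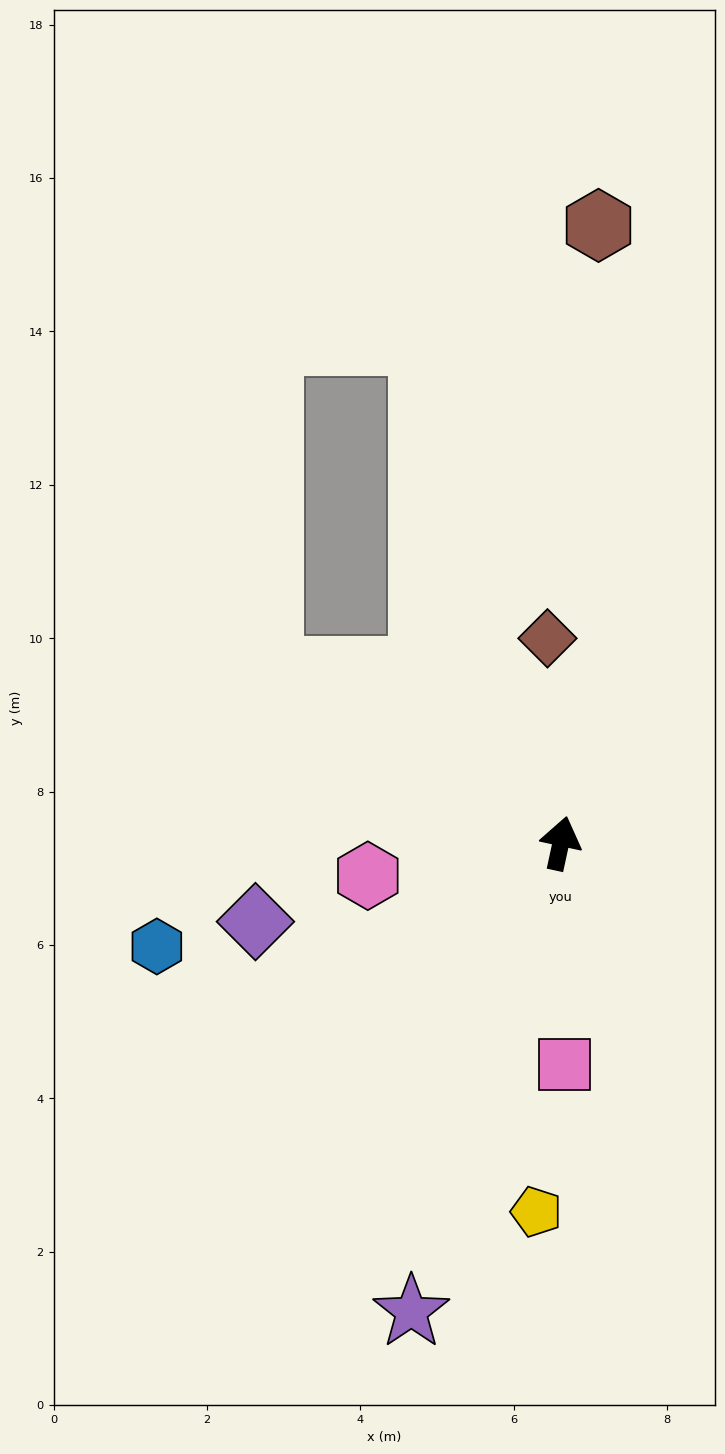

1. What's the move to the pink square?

turn right 167°, forward 2.9 m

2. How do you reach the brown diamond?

turn left 16°, forward 2.7 m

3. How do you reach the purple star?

turn left 175°, forward 6.4 m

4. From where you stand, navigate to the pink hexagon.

turn left 112°, forward 2.6 m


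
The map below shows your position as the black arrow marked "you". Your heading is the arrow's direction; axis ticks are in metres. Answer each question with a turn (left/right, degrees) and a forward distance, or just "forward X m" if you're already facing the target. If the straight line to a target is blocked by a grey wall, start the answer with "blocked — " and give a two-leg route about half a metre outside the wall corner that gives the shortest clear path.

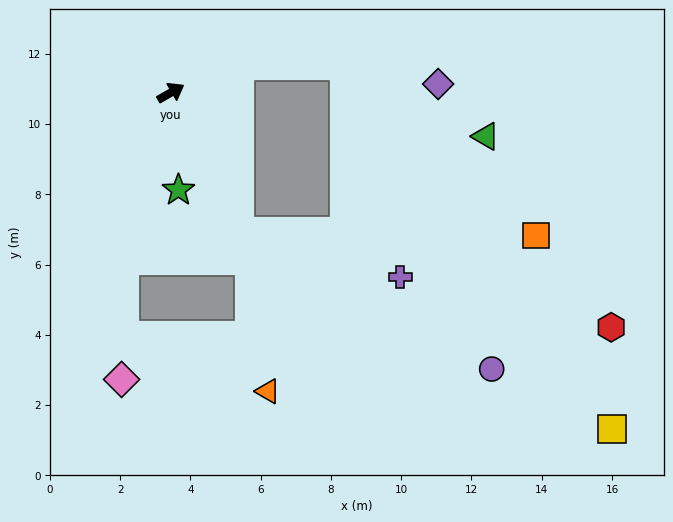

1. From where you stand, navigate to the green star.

turn right 115°, forward 2.8 m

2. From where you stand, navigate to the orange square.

blocked — turn right 94°, forward 4.4 m, then turn left 63°, forward 8.4 m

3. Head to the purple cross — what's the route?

blocked — turn right 94°, forward 4.4 m, then turn left 49°, forward 4.7 m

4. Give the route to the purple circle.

blocked — turn right 94°, forward 4.4 m, then turn left 36°, forward 8.2 m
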